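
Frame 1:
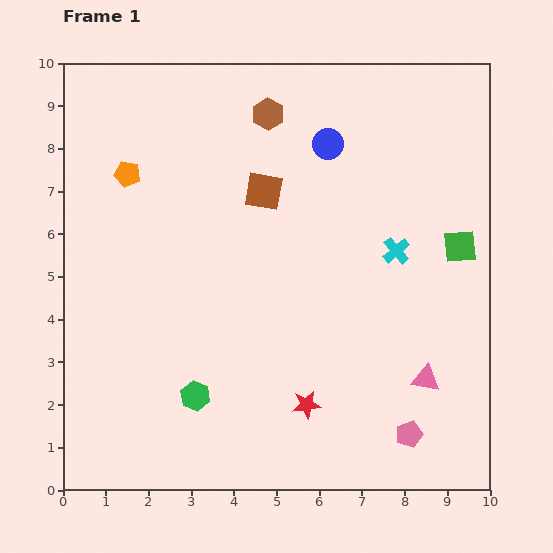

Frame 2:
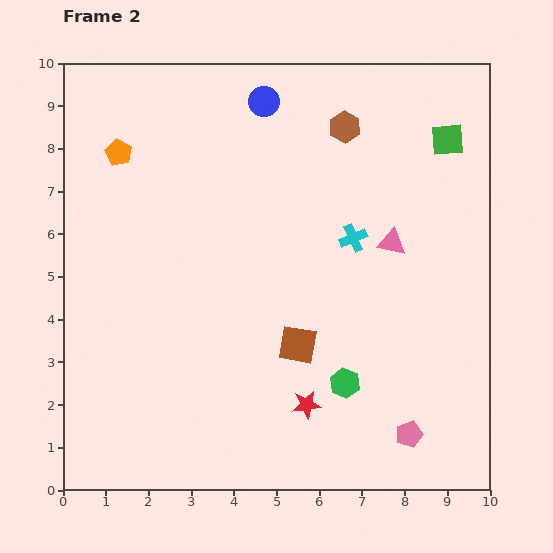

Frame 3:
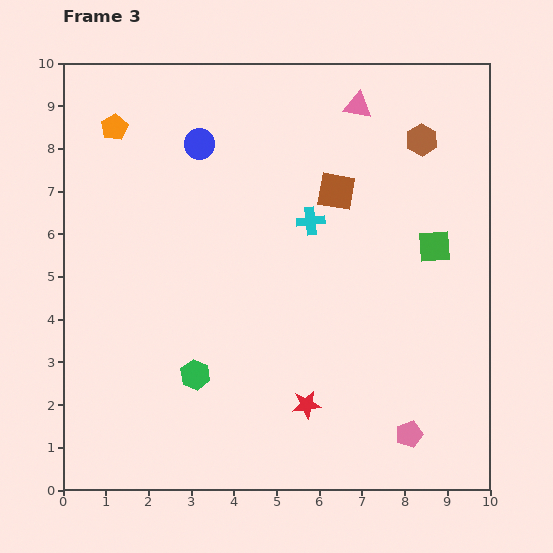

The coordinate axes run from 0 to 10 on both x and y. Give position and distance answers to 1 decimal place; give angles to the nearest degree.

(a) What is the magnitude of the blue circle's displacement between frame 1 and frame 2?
1.8

The blue circle moved from (6.2, 8.1) to (4.7, 9.1), a distance of √(1.5² + 1.0²) ≈ 1.8.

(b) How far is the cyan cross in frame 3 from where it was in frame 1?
2.1

The cyan cross moved from (7.8, 5.6) to (5.8, 6.3), a distance of √(2.0² + 0.7²) ≈ 2.1.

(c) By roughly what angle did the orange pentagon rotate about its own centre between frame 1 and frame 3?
31° clockwise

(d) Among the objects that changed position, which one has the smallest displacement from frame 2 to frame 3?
the orange pentagon

(moved 0.6)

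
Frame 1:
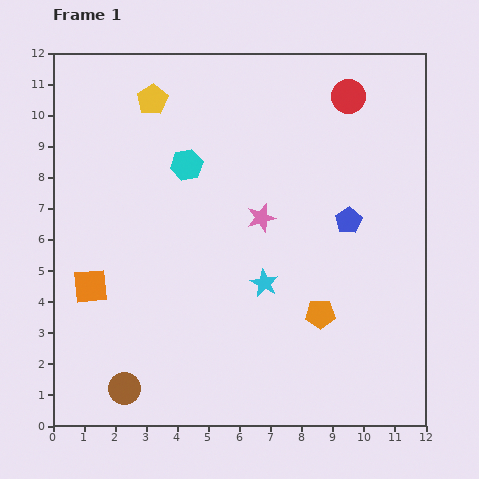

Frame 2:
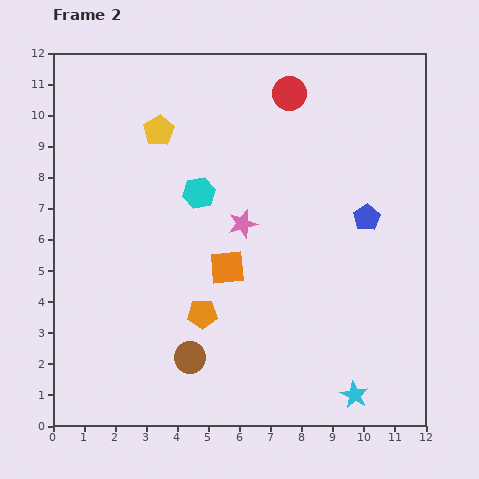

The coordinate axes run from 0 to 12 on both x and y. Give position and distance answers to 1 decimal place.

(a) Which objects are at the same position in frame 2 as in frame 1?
none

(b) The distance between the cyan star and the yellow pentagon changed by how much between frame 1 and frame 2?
+3.7

Distance in frame 1: 6.9. Distance in frame 2: 10.6.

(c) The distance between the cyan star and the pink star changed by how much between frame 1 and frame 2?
+4.5

Distance in frame 1: 2.1. Distance in frame 2: 6.6.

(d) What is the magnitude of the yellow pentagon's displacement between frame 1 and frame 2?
1.0

The yellow pentagon moved from (3.2, 10.5) to (3.4, 9.5), a distance of √(0.2² + 1.0²) ≈ 1.0.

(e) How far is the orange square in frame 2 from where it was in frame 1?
4.4

The orange square moved from (1.2, 4.5) to (5.6, 5.1), a distance of √(4.4² + 0.6²) ≈ 4.4.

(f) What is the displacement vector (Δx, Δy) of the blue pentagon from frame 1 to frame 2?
(0.6, 0.1)

The blue pentagon was at (9.5, 6.6) in frame 1 and (10.1, 6.7) in frame 2.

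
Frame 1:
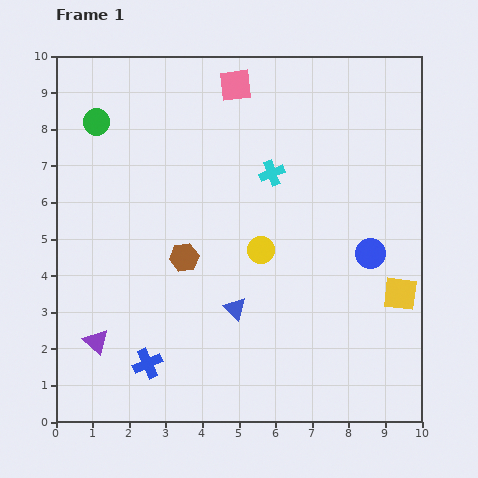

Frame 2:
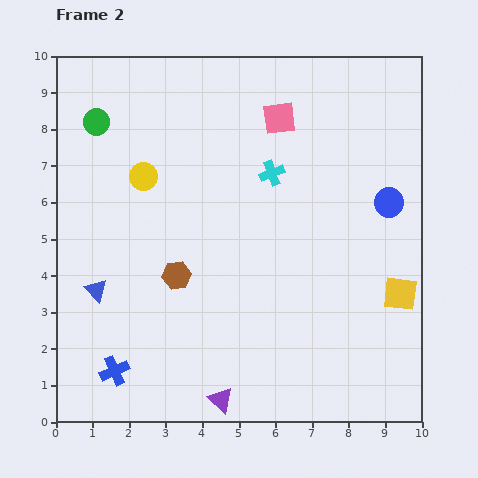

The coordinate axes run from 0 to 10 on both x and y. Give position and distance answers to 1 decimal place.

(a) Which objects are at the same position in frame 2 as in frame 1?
the cyan cross, the yellow square, the green circle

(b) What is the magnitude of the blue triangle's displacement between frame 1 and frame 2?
3.8

The blue triangle moved from (4.9, 3.1) to (1.1, 3.6), a distance of √(3.8² + 0.5²) ≈ 3.8.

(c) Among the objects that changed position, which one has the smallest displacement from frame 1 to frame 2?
the brown hexagon

(moved 0.5)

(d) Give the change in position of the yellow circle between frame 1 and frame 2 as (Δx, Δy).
(-3.2, 2.0)

The yellow circle was at (5.6, 4.7) in frame 1 and (2.4, 6.7) in frame 2.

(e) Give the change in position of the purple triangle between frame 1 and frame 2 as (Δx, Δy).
(3.4, -1.6)

The purple triangle was at (1.1, 2.2) in frame 1 and (4.5, 0.6) in frame 2.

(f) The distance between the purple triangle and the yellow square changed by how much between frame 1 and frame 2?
-2.7

Distance in frame 1: 8.4. Distance in frame 2: 5.7.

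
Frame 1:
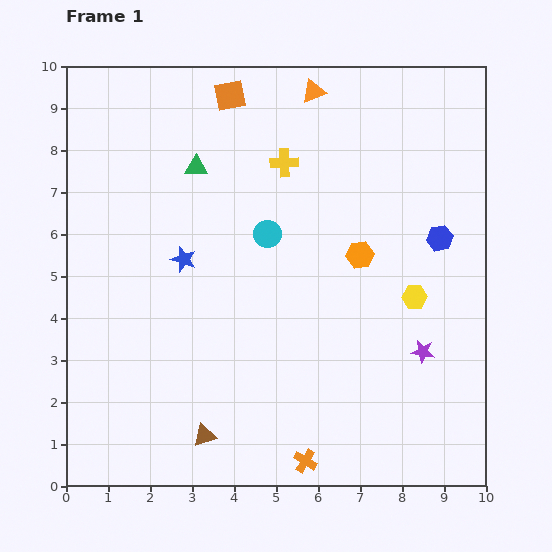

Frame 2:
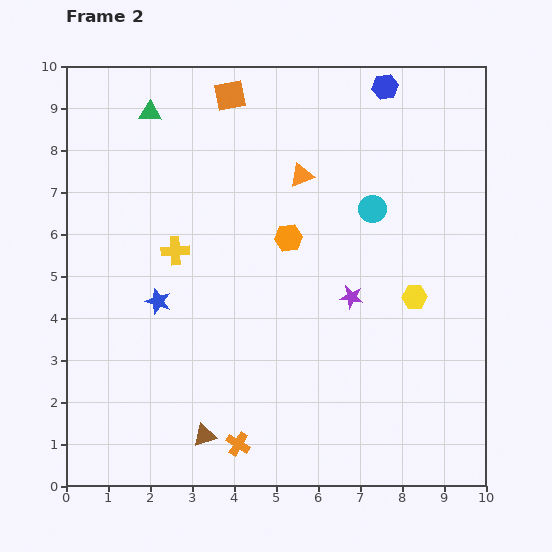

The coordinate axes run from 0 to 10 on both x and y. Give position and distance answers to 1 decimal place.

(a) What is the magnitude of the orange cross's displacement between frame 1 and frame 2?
1.6

The orange cross moved from (5.7, 0.6) to (4.1, 1.0), a distance of √(1.6² + 0.4²) ≈ 1.6.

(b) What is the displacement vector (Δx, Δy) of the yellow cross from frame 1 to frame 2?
(-2.6, -2.1)

The yellow cross was at (5.2, 7.7) in frame 1 and (2.6, 5.6) in frame 2.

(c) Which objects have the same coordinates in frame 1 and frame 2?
the brown triangle, the yellow hexagon, the orange square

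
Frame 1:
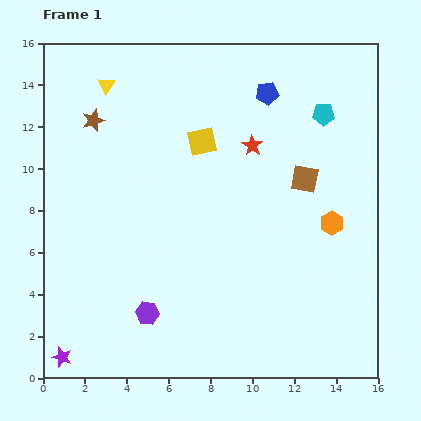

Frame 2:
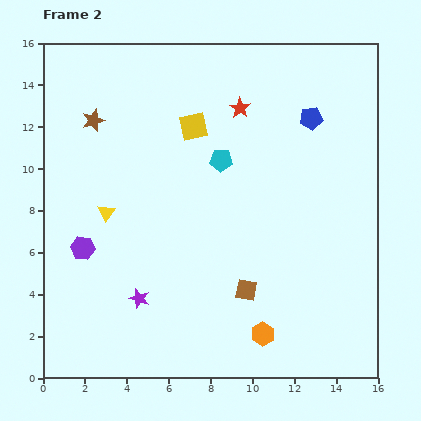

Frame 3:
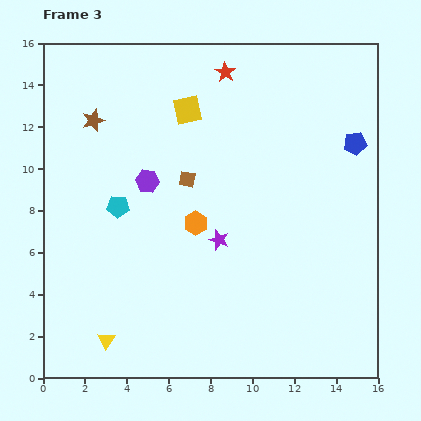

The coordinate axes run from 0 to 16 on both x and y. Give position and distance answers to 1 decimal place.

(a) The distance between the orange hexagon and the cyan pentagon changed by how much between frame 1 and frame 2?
+3.3

Distance in frame 1: 5.2. Distance in frame 2: 8.5.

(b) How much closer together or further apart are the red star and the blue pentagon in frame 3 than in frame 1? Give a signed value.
+4.5

Distance in frame 1: 2.6. Distance in frame 3: 7.1.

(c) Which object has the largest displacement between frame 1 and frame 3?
the yellow triangle

(moved 12.2; next 10.7)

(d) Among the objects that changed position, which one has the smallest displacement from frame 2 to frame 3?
the yellow square

(moved 0.9)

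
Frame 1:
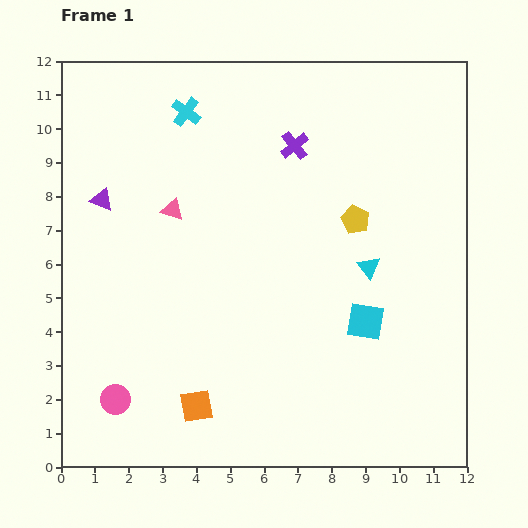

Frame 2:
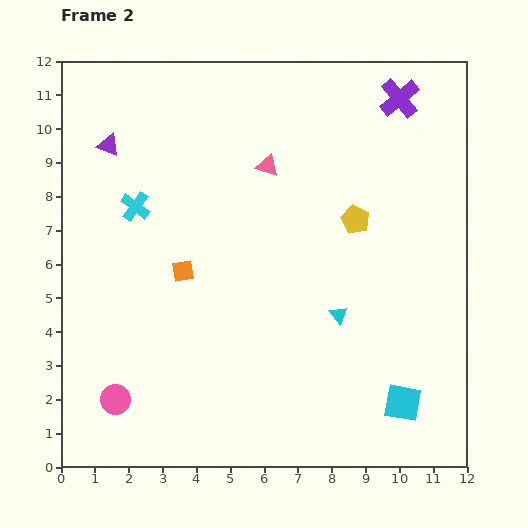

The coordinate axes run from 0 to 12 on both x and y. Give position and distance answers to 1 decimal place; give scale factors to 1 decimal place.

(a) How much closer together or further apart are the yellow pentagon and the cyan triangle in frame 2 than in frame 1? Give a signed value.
+1.3

Distance in frame 1: 1.5. Distance in frame 2: 2.8.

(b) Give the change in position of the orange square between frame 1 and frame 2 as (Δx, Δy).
(-0.4, 4.0)

The orange square was at (4.0, 1.8) in frame 1 and (3.6, 5.8) in frame 2.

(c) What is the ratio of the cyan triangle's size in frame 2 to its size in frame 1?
0.8×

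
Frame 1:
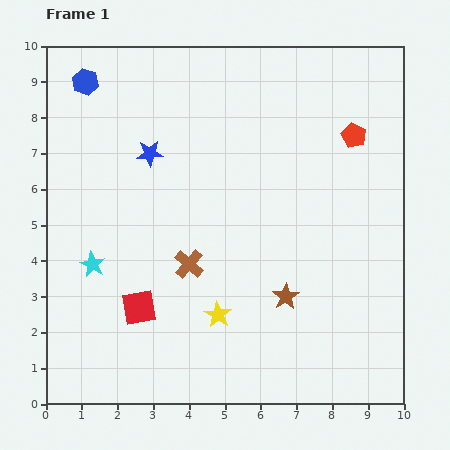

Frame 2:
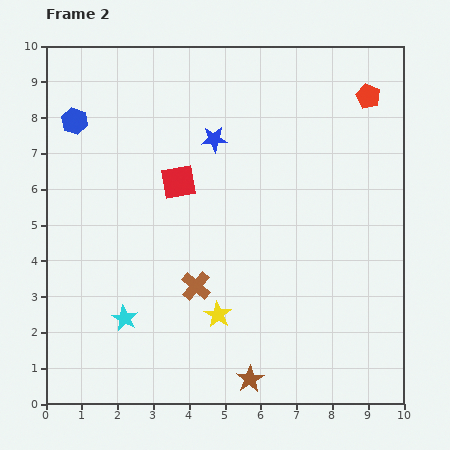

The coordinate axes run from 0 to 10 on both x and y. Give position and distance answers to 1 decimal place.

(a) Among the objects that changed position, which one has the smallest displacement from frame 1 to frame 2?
the brown cross

(moved 0.6)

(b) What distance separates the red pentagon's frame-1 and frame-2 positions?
1.2

The red pentagon moved from (8.6, 7.5) to (9.0, 8.6), a distance of √(0.4² + 1.1²) ≈ 1.2.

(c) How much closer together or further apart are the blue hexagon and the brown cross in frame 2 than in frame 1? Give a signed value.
-0.2

Distance in frame 1: 5.9. Distance in frame 2: 5.7.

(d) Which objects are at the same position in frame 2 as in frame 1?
the yellow star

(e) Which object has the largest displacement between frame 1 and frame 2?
the red square

(moved 3.7; next 2.5)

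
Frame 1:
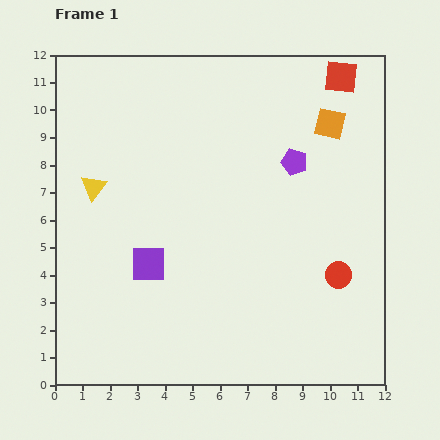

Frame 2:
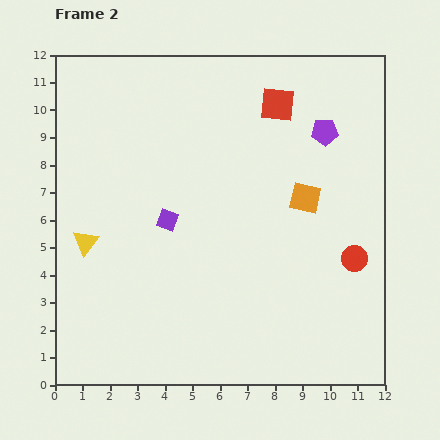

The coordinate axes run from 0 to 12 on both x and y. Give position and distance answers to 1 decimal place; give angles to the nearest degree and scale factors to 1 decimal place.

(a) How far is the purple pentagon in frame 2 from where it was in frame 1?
1.6

The purple pentagon moved from (8.7, 8.1) to (9.8, 9.2), a distance of √(1.1² + 1.1²) ≈ 1.6.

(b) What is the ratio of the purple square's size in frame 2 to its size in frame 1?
0.6×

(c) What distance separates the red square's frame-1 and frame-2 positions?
2.5

The red square moved from (10.4, 11.2) to (8.1, 10.2), a distance of √(2.3² + 1.0²) ≈ 2.5.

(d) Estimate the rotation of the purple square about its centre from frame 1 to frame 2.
20° clockwise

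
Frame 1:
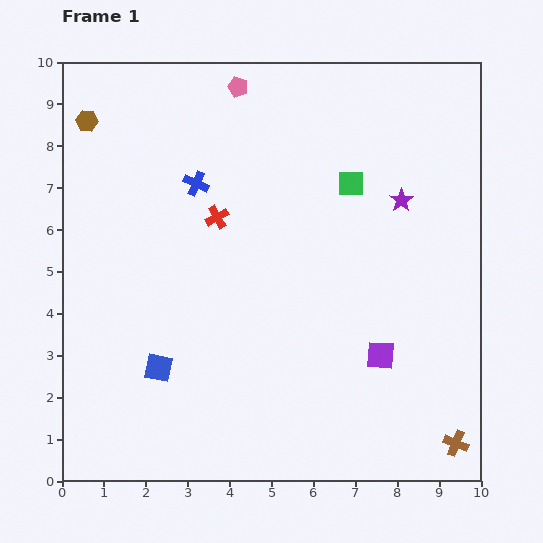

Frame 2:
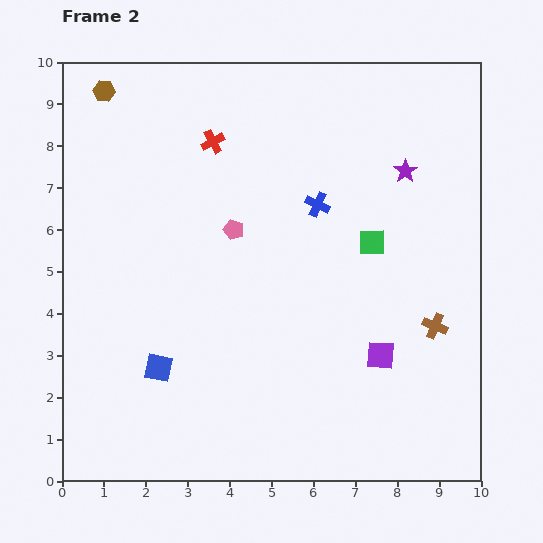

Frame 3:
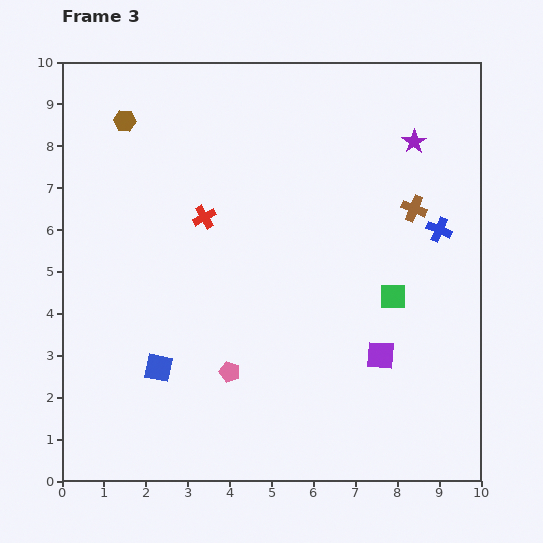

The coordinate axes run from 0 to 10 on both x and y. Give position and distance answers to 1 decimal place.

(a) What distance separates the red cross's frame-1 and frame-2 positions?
1.8

The red cross moved from (3.7, 6.3) to (3.6, 8.1), a distance of √(0.1² + 1.8²) ≈ 1.8.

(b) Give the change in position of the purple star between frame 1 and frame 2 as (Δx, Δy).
(0.1, 0.7)

The purple star was at (8.1, 6.7) in frame 1 and (8.2, 7.4) in frame 2.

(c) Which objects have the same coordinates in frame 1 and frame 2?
the purple square, the blue square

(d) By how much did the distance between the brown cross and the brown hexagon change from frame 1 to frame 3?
-4.5

Distance in frame 1: 11.7. Distance in frame 3: 7.2.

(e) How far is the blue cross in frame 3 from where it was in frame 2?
3.0

The blue cross moved from (6.1, 6.6) to (9.0, 6.0), a distance of √(2.9² + 0.6²) ≈ 3.0.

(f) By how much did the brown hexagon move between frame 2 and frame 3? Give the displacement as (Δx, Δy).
(0.5, -0.7)

The brown hexagon was at (1.0, 9.3) in frame 2 and (1.5, 8.6) in frame 3.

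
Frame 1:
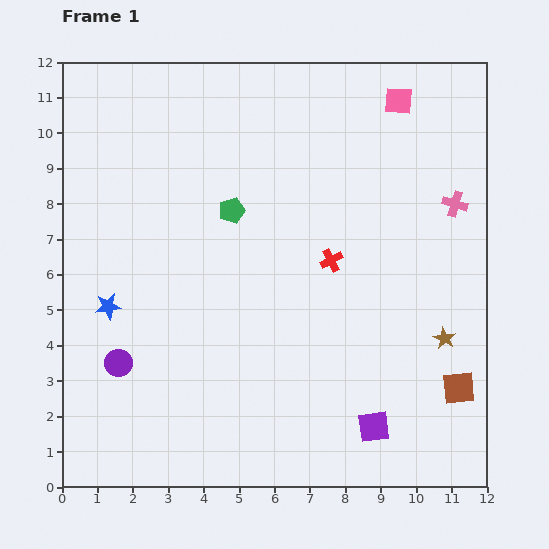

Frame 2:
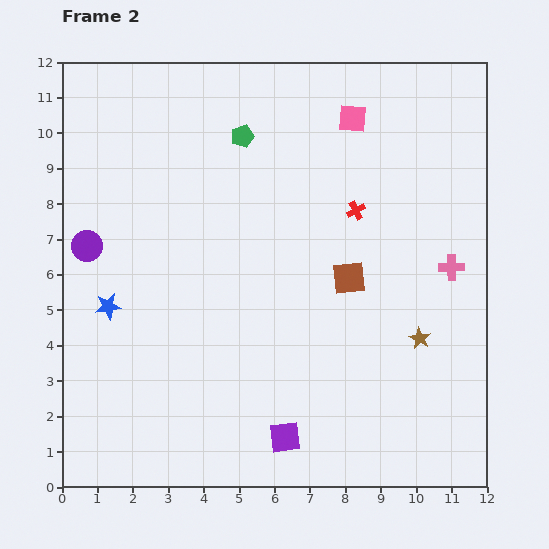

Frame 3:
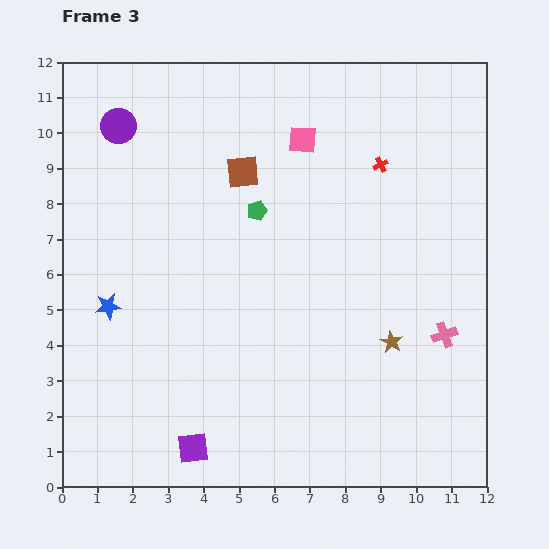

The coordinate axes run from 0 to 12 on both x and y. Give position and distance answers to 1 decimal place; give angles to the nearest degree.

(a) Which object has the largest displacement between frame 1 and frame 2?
the brown square

(moved 4.4; next 3.4)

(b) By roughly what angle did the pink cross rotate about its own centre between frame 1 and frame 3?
35° counter-clockwise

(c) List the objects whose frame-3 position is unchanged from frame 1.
the blue star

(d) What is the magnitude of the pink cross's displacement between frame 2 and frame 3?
1.9

The pink cross moved from (11.0, 6.2) to (10.8, 4.3), a distance of √(0.2² + 1.9²) ≈ 1.9.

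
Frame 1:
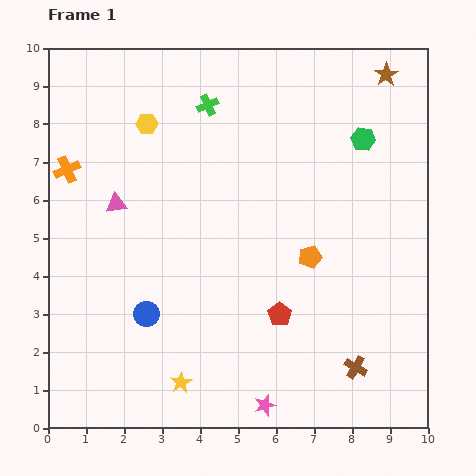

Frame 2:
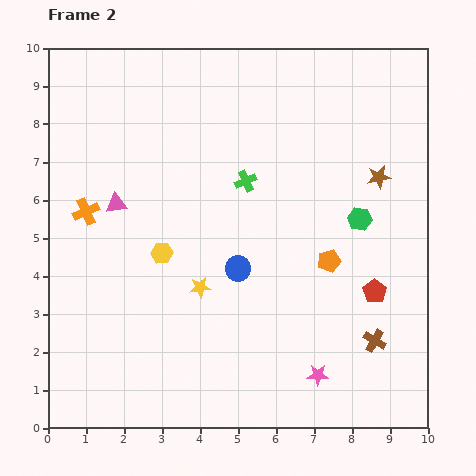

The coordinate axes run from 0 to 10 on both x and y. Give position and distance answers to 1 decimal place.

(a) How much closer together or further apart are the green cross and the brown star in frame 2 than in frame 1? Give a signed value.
-1.3

Distance in frame 1: 4.8. Distance in frame 2: 3.5.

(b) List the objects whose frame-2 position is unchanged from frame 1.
the pink triangle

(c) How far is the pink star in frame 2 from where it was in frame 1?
1.6

The pink star moved from (5.7, 0.6) to (7.1, 1.4), a distance of √(1.4² + 0.8²) ≈ 1.6.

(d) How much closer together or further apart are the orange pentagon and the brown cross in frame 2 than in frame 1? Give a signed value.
-0.7

Distance in frame 1: 3.1. Distance in frame 2: 2.4.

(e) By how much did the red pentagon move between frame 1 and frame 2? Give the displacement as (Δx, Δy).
(2.5, 0.6)

The red pentagon was at (6.1, 3.0) in frame 1 and (8.6, 3.6) in frame 2.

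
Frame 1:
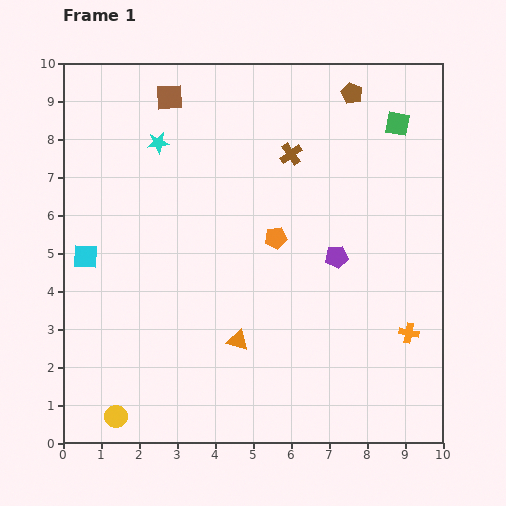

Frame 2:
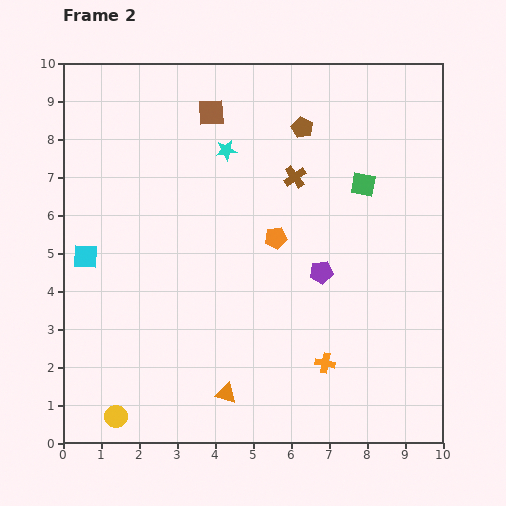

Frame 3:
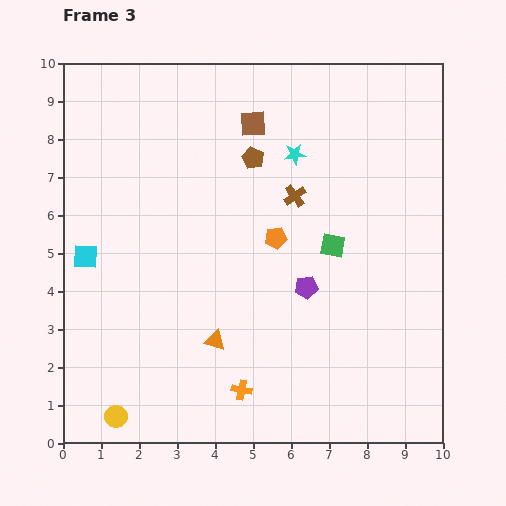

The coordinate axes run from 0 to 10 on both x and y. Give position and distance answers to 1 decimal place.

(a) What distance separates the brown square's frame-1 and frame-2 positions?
1.2

The brown square moved from (2.8, 9.1) to (3.9, 8.7), a distance of √(1.1² + 0.4²) ≈ 1.2.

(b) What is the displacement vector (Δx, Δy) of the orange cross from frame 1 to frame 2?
(-2.2, -0.8)

The orange cross was at (9.1, 2.9) in frame 1 and (6.9, 2.1) in frame 2.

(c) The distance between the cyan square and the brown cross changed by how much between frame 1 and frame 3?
-0.3

Distance in frame 1: 6.0. Distance in frame 3: 5.7.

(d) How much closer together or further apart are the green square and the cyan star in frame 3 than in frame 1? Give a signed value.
-3.7

Distance in frame 1: 6.3. Distance in frame 3: 2.6.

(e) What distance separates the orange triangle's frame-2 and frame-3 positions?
1.4

The orange triangle moved from (4.3, 1.3) to (4.0, 2.7), a distance of √(0.3² + 1.4²) ≈ 1.4.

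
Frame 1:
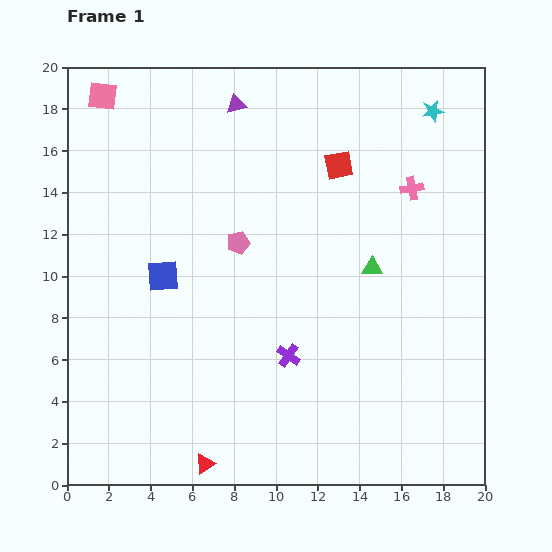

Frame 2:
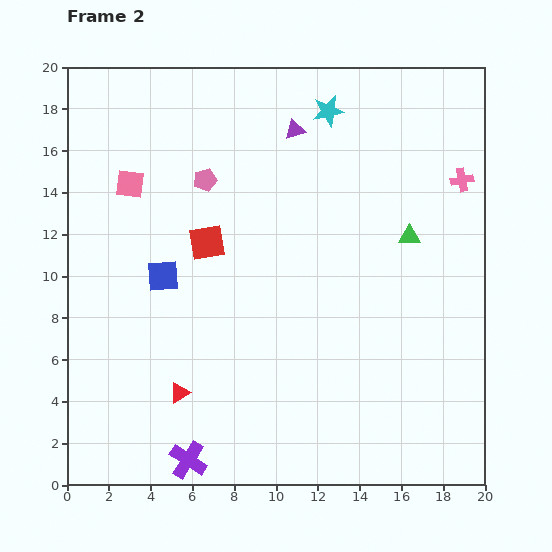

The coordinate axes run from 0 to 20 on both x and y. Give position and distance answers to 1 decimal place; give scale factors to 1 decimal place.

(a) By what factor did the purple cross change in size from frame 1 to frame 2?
1.6×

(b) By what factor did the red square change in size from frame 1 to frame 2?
1.3×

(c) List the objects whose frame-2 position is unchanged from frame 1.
the blue square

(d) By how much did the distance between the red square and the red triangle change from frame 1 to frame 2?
-8.4

Distance in frame 1: 15.7. Distance in frame 2: 7.3.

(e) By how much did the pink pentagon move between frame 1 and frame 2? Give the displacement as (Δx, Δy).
(-1.6, 3.0)

The pink pentagon was at (8.2, 11.6) in frame 1 and (6.6, 14.6) in frame 2.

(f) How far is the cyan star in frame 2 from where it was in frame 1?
5.0

The cyan star moved from (17.5, 17.9) to (12.5, 17.9), a distance of √(5.0² + 0.0²) ≈ 5.0.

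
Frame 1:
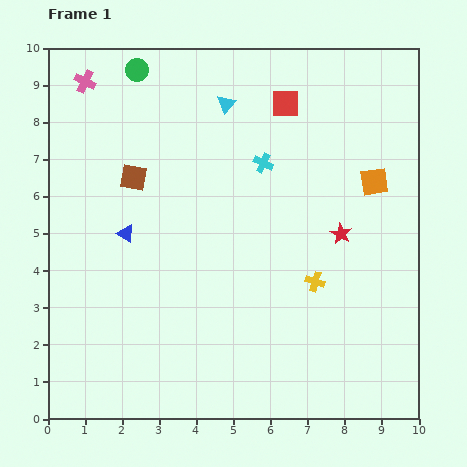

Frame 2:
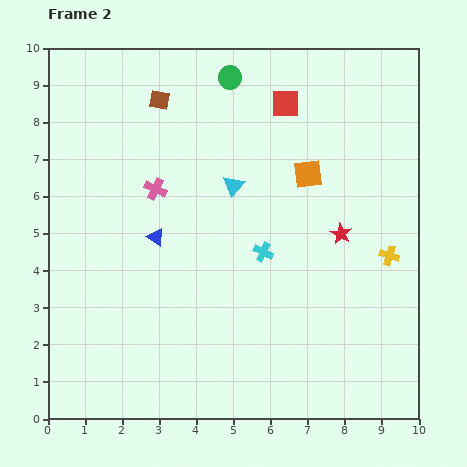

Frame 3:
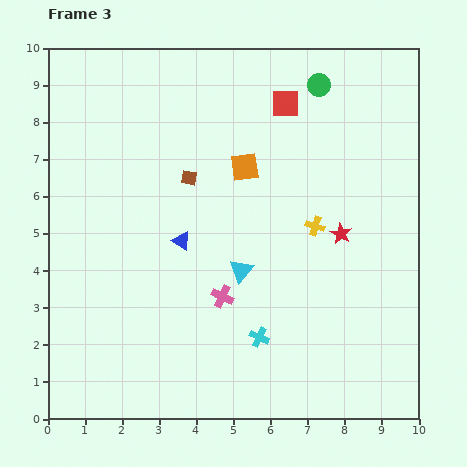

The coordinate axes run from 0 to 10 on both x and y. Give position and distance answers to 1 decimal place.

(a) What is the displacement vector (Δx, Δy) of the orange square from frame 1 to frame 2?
(-1.8, 0.2)

The orange square was at (8.8, 6.4) in frame 1 and (7.0, 6.6) in frame 2.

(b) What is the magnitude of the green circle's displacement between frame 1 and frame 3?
4.9

The green circle moved from (2.4, 9.4) to (7.3, 9.0), a distance of √(4.9² + 0.4²) ≈ 4.9.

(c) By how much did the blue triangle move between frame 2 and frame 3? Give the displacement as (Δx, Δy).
(0.7, -0.1)

The blue triangle was at (2.9, 4.9) in frame 2 and (3.6, 4.8) in frame 3.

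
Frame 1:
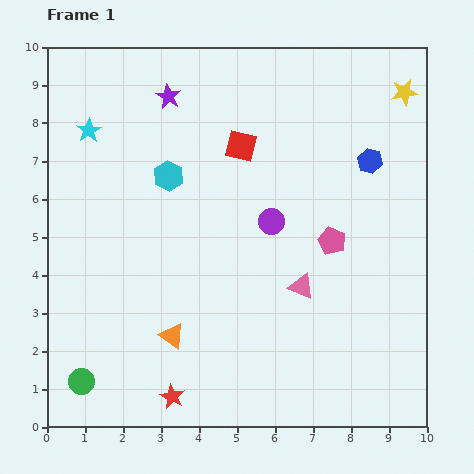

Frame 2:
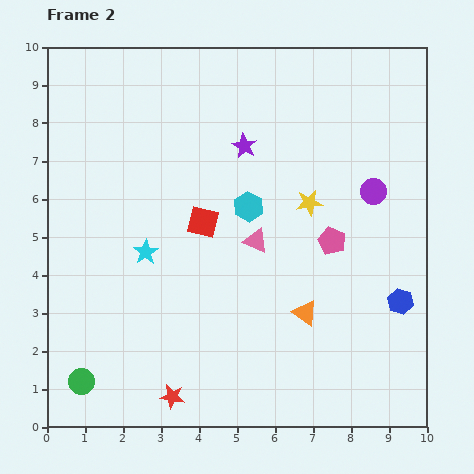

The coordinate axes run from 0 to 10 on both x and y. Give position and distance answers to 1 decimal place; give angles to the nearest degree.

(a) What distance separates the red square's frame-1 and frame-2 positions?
2.2

The red square moved from (5.1, 7.4) to (4.1, 5.4), a distance of √(1.0² + 2.0²) ≈ 2.2.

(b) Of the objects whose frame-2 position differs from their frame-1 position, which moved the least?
the pink triangle

(moved 1.7)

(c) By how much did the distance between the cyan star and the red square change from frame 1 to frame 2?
-2.3

Distance in frame 1: 4.0. Distance in frame 2: 1.7.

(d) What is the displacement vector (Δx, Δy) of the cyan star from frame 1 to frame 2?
(1.5, -3.2)

The cyan star was at (1.1, 7.8) in frame 1 and (2.6, 4.6) in frame 2.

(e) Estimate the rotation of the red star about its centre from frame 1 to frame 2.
18° counter-clockwise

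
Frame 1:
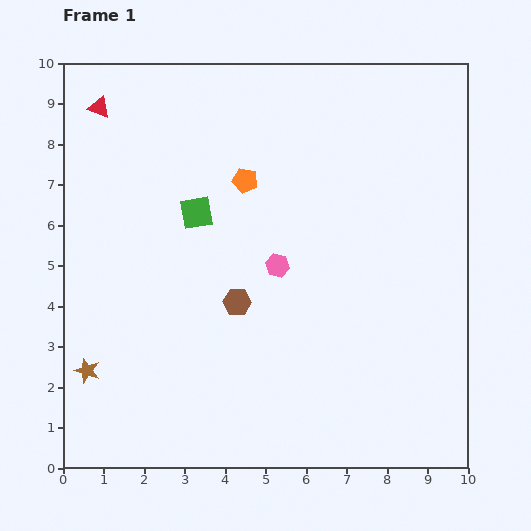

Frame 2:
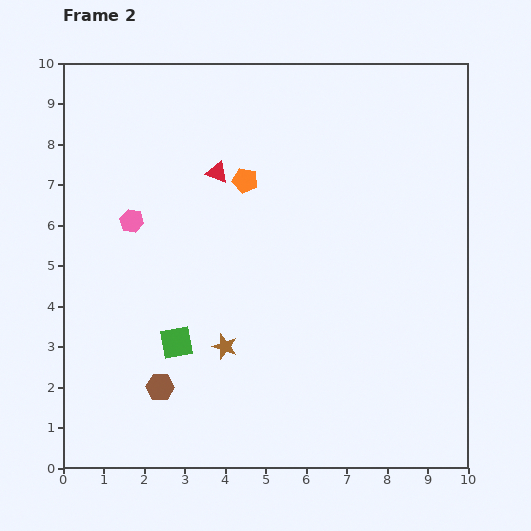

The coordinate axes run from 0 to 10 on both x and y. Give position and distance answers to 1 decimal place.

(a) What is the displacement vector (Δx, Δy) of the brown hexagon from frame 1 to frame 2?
(-1.9, -2.1)

The brown hexagon was at (4.3, 4.1) in frame 1 and (2.4, 2.0) in frame 2.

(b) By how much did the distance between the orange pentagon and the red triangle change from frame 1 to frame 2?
-3.3

Distance in frame 1: 4.0. Distance in frame 2: 0.7.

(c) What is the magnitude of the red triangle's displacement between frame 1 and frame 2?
3.3

The red triangle moved from (0.9, 8.9) to (3.8, 7.3), a distance of √(2.9² + 1.6²) ≈ 3.3.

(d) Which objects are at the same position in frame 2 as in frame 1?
the orange pentagon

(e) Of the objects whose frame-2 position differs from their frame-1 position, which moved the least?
the brown hexagon

(moved 2.8)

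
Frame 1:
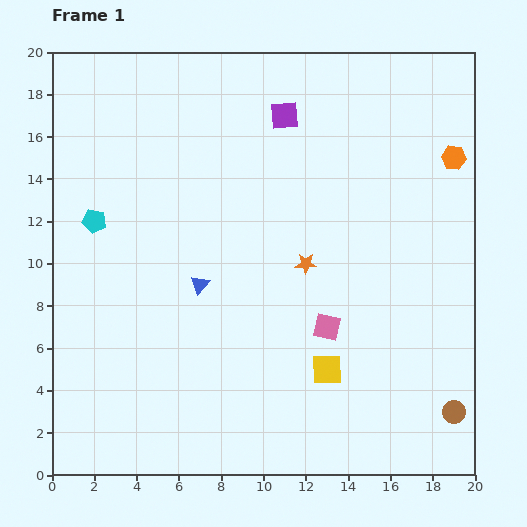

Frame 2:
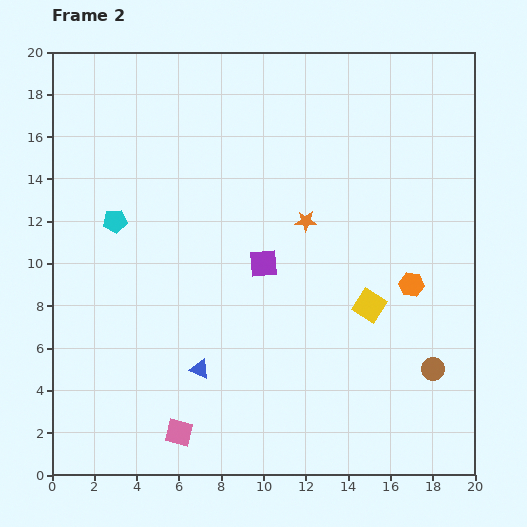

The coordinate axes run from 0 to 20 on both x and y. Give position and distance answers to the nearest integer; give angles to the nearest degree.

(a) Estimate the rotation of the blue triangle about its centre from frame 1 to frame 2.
48° counter-clockwise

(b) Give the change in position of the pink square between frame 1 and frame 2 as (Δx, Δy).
(-7, -5)

The pink square was at (13, 7) in frame 1 and (6, 2) in frame 2.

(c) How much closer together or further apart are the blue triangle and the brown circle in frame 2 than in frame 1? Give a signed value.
-2

Distance in frame 1: 13. Distance in frame 2: 11.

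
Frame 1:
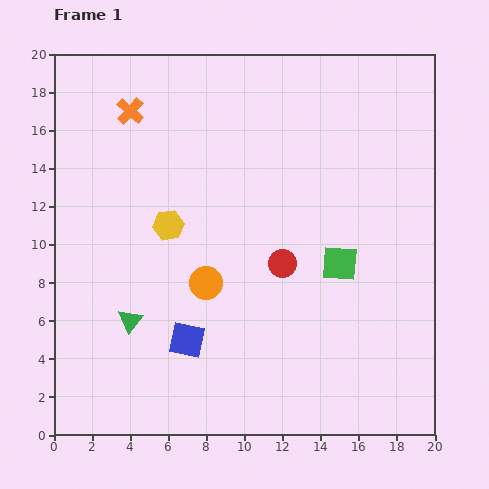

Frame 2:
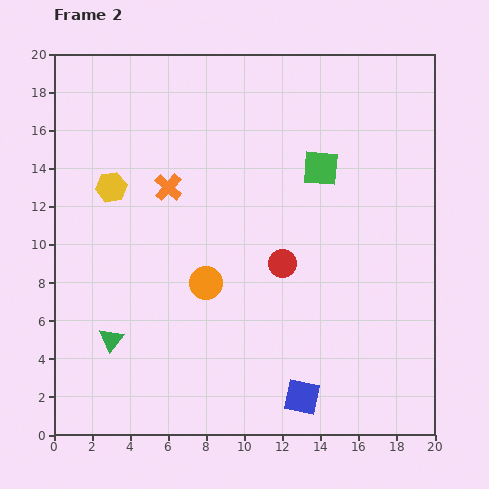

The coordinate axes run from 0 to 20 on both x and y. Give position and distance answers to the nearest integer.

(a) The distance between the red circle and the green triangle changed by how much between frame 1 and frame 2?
+1

Distance in frame 1: 9. Distance in frame 2: 10.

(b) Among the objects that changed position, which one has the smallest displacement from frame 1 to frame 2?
the green triangle

(moved 1)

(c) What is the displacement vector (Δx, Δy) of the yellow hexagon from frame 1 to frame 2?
(-3, 2)

The yellow hexagon was at (6, 11) in frame 1 and (3, 13) in frame 2.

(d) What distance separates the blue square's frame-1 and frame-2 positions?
7

The blue square moved from (7, 5) to (13, 2), a distance of √(6² + 3²) ≈ 7.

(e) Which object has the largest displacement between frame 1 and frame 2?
the blue square

(moved 7; next 5)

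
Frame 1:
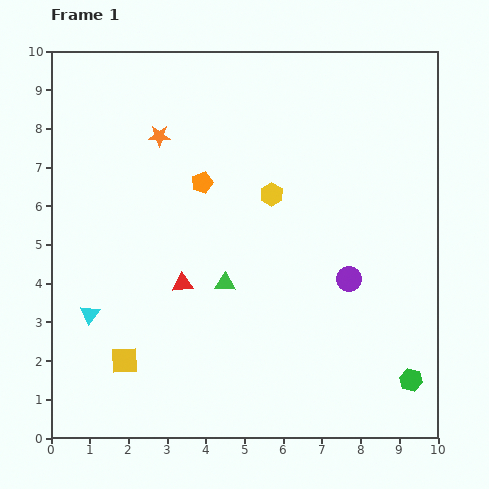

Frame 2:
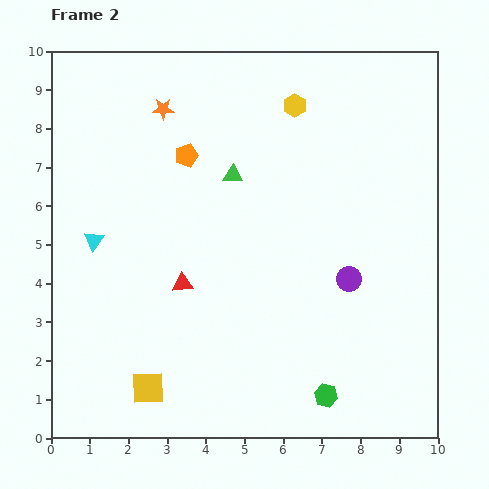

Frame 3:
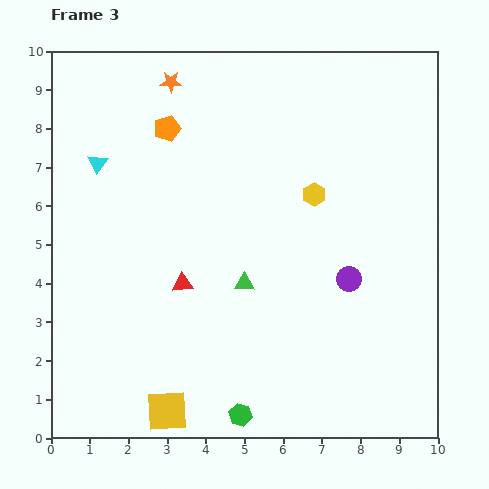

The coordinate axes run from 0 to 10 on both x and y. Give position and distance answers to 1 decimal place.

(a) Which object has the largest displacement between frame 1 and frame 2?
the green triangle

(moved 2.8; next 2.4)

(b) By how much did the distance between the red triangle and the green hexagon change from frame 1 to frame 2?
-1.7

Distance in frame 1: 6.4. Distance in frame 2: 4.7.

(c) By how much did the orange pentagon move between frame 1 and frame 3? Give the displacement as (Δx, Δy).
(-0.9, 1.4)

The orange pentagon was at (3.9, 6.6) in frame 1 and (3.0, 8.0) in frame 3.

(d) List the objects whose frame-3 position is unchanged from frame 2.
the purple circle, the red triangle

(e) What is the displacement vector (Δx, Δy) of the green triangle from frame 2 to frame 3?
(0.3, -2.8)

The green triangle was at (4.7, 6.8) in frame 2 and (5.0, 4.0) in frame 3.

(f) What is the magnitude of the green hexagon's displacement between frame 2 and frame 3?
2.3

The green hexagon moved from (7.1, 1.1) to (4.9, 0.6), a distance of √(2.2² + 0.5²) ≈ 2.3.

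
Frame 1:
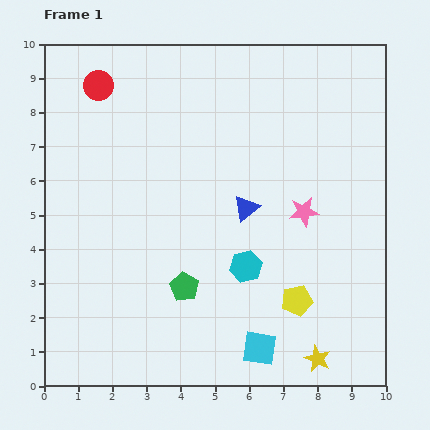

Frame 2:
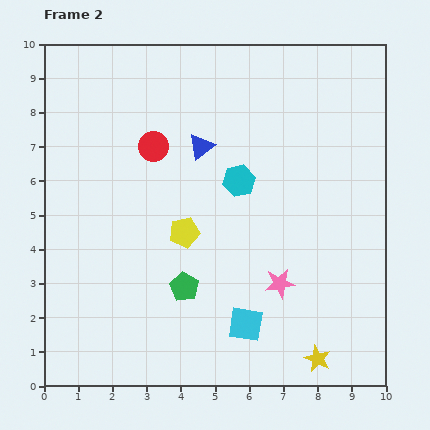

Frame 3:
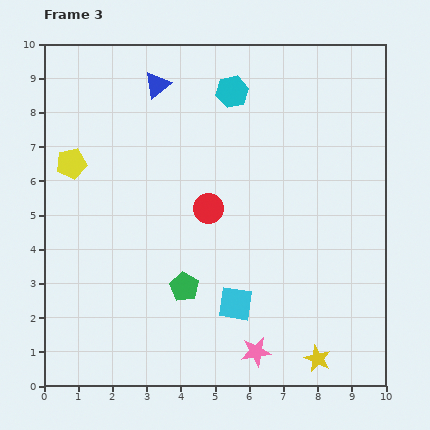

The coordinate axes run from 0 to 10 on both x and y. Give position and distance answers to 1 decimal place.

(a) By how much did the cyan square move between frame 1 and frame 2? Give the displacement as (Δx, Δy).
(-0.4, 0.7)

The cyan square was at (6.3, 1.1) in frame 1 and (5.9, 1.8) in frame 2.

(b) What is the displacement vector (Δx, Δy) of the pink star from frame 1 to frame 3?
(-1.4, -4.1)

The pink star was at (7.6, 5.1) in frame 1 and (6.2, 1.0) in frame 3.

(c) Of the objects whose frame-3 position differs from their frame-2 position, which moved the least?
the cyan square

(moved 0.7)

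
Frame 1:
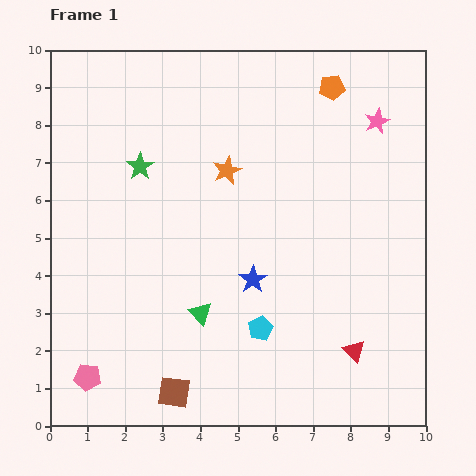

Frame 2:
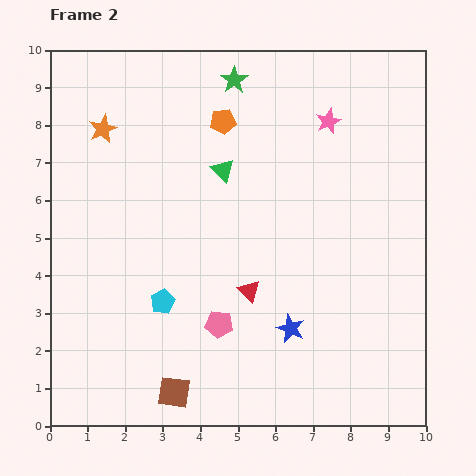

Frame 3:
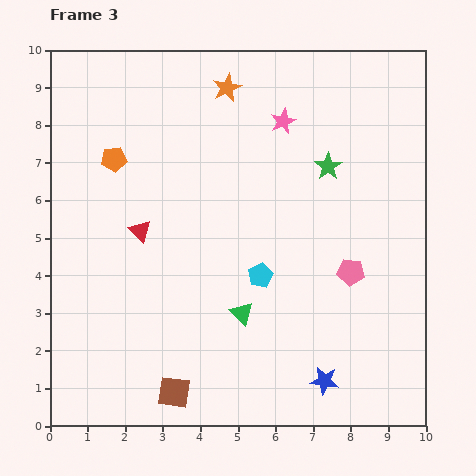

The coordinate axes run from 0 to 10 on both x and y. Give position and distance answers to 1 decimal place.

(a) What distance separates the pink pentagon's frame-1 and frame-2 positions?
3.8

The pink pentagon moved from (1.0, 1.3) to (4.5, 2.7), a distance of √(3.5² + 1.4²) ≈ 3.8.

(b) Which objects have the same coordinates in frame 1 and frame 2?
the brown square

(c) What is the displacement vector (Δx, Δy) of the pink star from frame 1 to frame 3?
(-2.5, 0.0)

The pink star was at (8.7, 8.1) in frame 1 and (6.2, 8.1) in frame 3.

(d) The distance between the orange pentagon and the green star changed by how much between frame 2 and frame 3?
+4.6

Distance in frame 2: 1.1. Distance in frame 3: 5.7.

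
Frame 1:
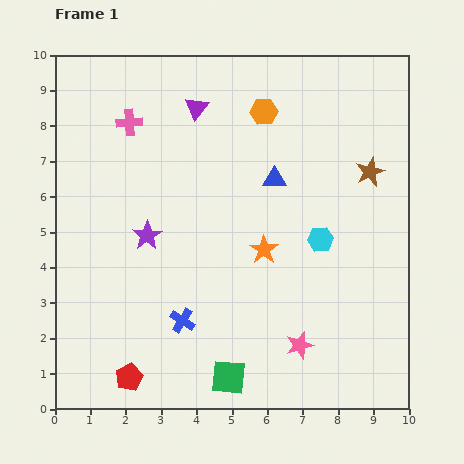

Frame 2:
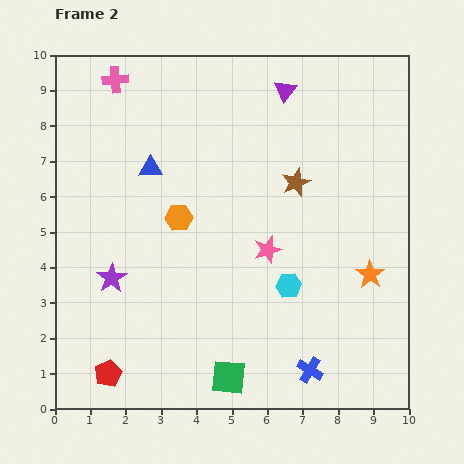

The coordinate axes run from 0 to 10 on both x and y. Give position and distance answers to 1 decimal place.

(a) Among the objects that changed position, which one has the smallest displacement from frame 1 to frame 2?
the red pentagon

(moved 0.6)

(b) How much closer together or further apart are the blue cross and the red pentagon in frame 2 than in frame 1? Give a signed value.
+3.5

Distance in frame 1: 2.2. Distance in frame 2: 5.7.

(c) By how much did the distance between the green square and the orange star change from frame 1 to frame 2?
+1.2

Distance in frame 1: 3.7. Distance in frame 2: 4.9.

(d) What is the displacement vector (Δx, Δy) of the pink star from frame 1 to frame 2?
(-0.9, 2.7)

The pink star was at (6.9, 1.8) in frame 1 and (6.0, 4.5) in frame 2.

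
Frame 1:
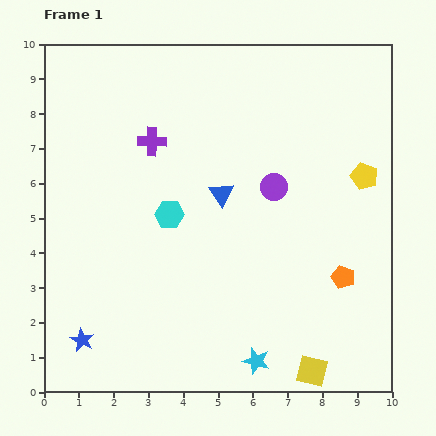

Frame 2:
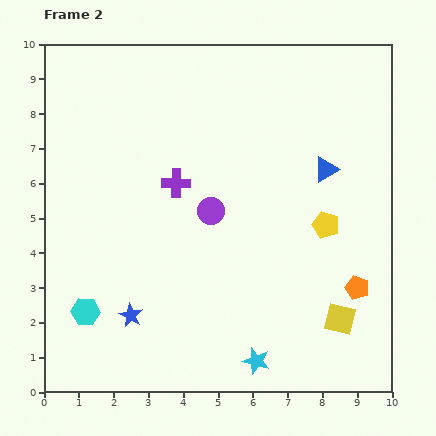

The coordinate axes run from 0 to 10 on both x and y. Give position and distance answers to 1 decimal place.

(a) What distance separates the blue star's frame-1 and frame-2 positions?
1.6

The blue star moved from (1.1, 1.5) to (2.5, 2.2), a distance of √(1.4² + 0.7²) ≈ 1.6.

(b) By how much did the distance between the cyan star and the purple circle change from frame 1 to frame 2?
-0.5

Distance in frame 1: 5.0. Distance in frame 2: 4.5.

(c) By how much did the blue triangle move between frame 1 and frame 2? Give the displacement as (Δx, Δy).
(3.0, 0.7)

The blue triangle was at (5.1, 5.7) in frame 1 and (8.1, 6.4) in frame 2.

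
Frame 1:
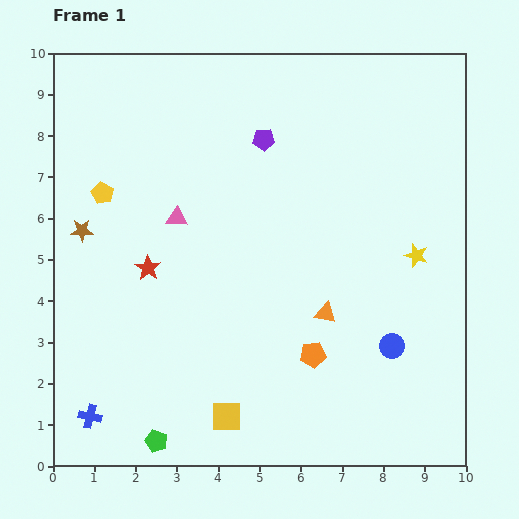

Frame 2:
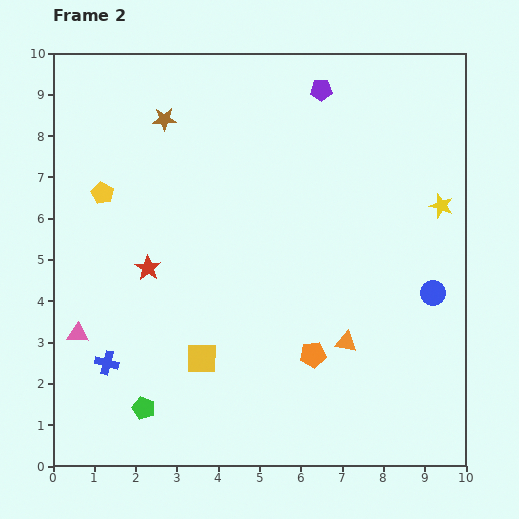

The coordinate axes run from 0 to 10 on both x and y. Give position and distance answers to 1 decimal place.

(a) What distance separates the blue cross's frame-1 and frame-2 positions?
1.4

The blue cross moved from (0.9, 1.2) to (1.3, 2.5), a distance of √(0.4² + 1.3²) ≈ 1.4.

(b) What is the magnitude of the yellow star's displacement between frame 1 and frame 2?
1.3

The yellow star moved from (8.8, 5.1) to (9.4, 6.3), a distance of √(0.6² + 1.2²) ≈ 1.3.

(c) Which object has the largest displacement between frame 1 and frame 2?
the pink triangle

(moved 3.7; next 3.4)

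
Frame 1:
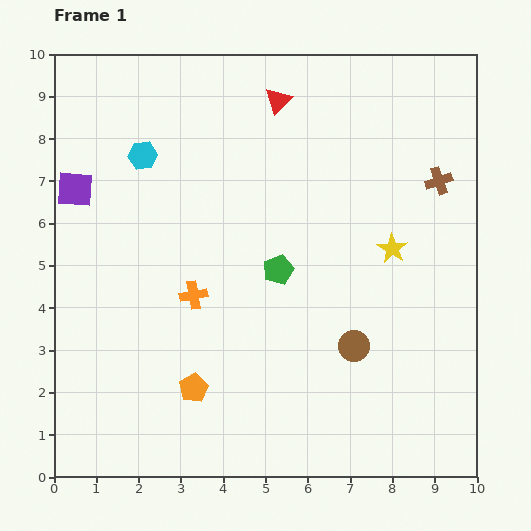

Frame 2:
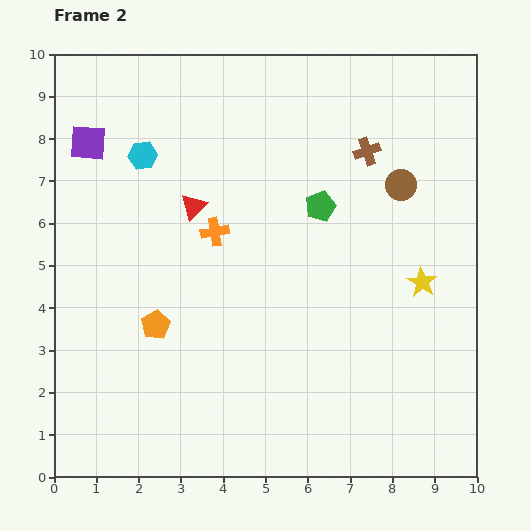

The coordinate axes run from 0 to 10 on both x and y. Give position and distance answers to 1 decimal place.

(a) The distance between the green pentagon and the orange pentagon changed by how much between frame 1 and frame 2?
+1.4

Distance in frame 1: 3.4. Distance in frame 2: 4.8.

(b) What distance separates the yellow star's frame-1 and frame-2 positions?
1.1

The yellow star moved from (8.0, 5.4) to (8.7, 4.6), a distance of √(0.7² + 0.8²) ≈ 1.1.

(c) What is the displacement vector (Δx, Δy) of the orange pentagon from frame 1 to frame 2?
(-0.9, 1.5)

The orange pentagon was at (3.3, 2.1) in frame 1 and (2.4, 3.6) in frame 2.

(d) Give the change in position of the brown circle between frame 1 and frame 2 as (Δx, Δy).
(1.1, 3.8)

The brown circle was at (7.1, 3.1) in frame 1 and (8.2, 6.9) in frame 2.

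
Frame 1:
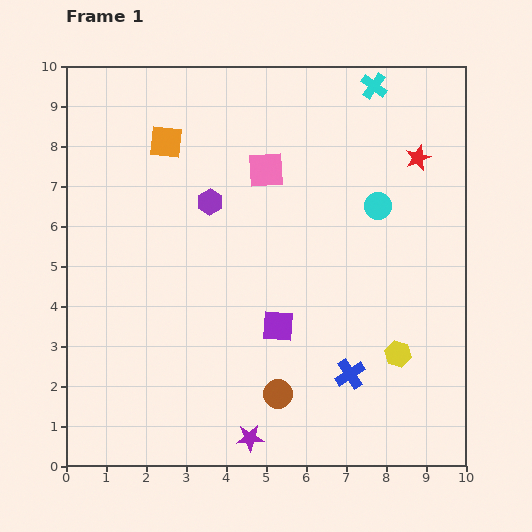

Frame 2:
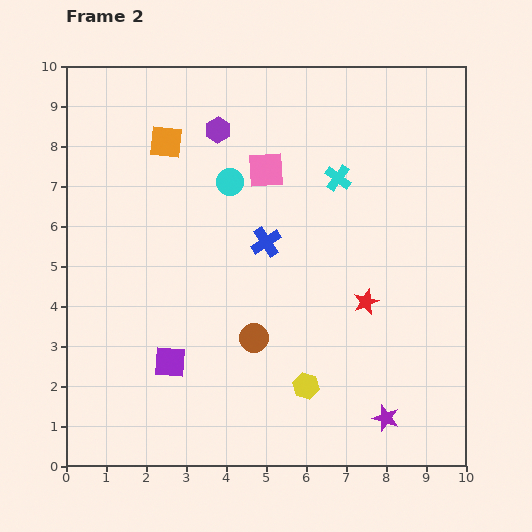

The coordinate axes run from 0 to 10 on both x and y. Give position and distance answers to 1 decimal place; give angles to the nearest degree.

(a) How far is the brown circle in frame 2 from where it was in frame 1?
1.5

The brown circle moved from (5.3, 1.8) to (4.7, 3.2), a distance of √(0.6² + 1.4²) ≈ 1.5.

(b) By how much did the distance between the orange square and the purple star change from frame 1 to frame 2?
+1.1

Distance in frame 1: 7.7. Distance in frame 2: 8.8.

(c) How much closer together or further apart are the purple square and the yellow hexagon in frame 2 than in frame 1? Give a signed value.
+0.4

Distance in frame 1: 3.1. Distance in frame 2: 3.5.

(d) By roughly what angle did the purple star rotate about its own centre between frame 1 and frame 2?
20° clockwise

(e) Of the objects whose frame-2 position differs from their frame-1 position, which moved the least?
the brown circle

(moved 1.5)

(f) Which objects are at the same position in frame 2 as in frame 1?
the pink square, the orange square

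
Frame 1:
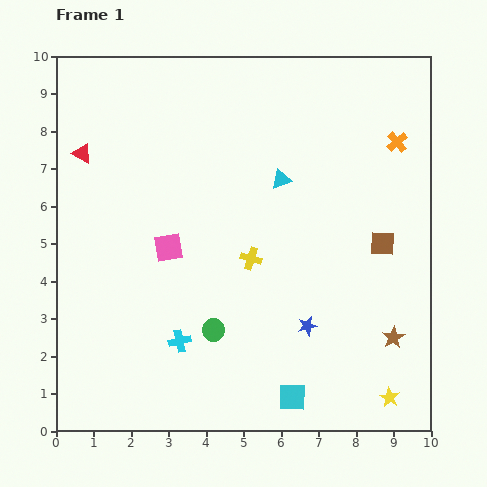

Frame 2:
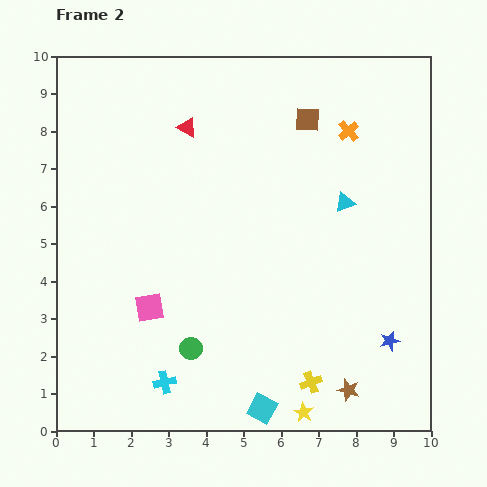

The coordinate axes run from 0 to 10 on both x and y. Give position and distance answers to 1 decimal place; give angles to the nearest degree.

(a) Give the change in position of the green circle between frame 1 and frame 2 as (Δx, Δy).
(-0.6, -0.5)

The green circle was at (4.2, 2.7) in frame 1 and (3.6, 2.2) in frame 2.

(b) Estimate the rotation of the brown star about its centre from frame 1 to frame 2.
26° counter-clockwise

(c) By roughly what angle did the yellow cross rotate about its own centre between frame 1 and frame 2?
38° counter-clockwise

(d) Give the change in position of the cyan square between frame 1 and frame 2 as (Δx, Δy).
(-0.8, -0.3)

The cyan square was at (6.3, 0.9) in frame 1 and (5.5, 0.6) in frame 2.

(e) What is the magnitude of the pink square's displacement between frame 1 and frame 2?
1.7

The pink square moved from (3.0, 4.9) to (2.5, 3.3), a distance of √(0.5² + 1.6²) ≈ 1.7.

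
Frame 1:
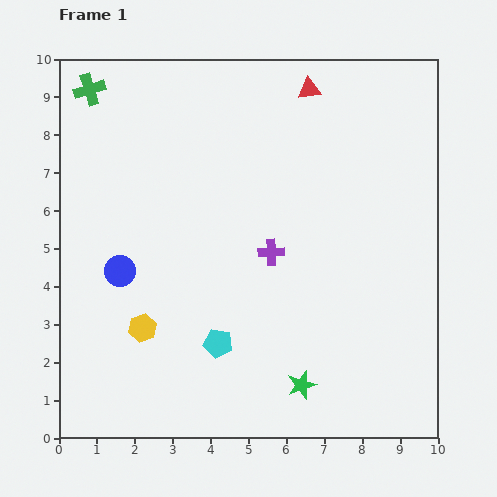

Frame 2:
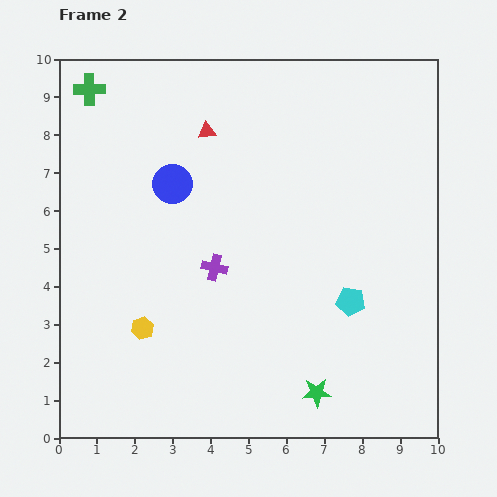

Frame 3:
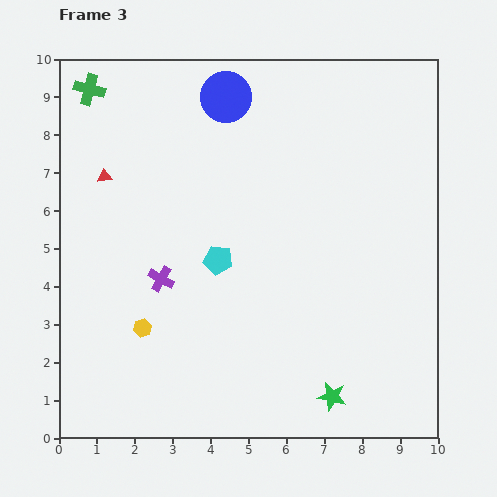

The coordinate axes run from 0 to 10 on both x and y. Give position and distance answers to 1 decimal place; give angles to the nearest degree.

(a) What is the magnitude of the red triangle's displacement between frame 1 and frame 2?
2.9

The red triangle moved from (6.6, 9.2) to (3.9, 8.1), a distance of √(2.7² + 1.1²) ≈ 2.9.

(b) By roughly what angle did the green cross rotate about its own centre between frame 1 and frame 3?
32° clockwise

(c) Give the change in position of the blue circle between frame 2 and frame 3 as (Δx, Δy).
(1.4, 2.3)

The blue circle was at (3.0, 6.7) in frame 2 and (4.4, 9.0) in frame 3.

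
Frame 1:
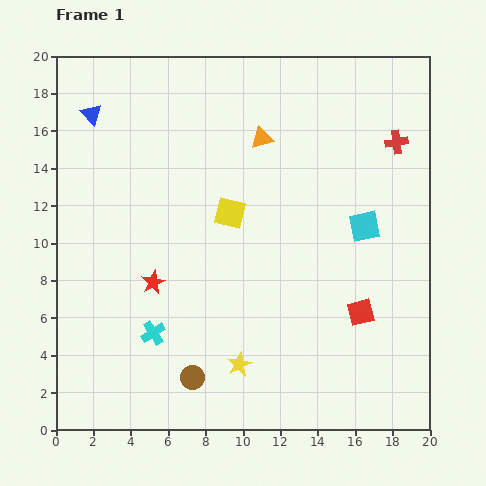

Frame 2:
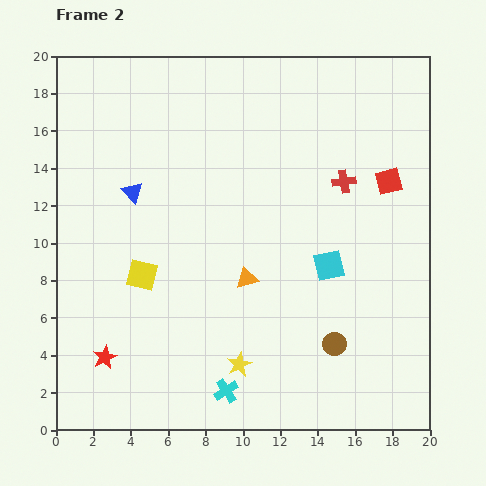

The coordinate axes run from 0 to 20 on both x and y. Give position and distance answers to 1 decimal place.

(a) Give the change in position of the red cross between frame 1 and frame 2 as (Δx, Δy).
(-2.8, -2.1)

The red cross was at (18.2, 15.4) in frame 1 and (15.4, 13.3) in frame 2.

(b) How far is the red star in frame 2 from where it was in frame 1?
4.8

The red star moved from (5.2, 7.9) to (2.6, 3.9), a distance of √(2.6² + 4.0²) ≈ 4.8.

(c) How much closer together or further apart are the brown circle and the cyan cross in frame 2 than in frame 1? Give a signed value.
+3.1

Distance in frame 1: 3.2. Distance in frame 2: 6.3.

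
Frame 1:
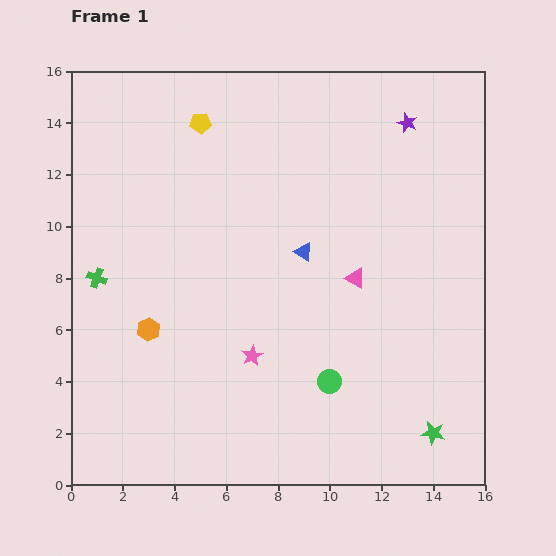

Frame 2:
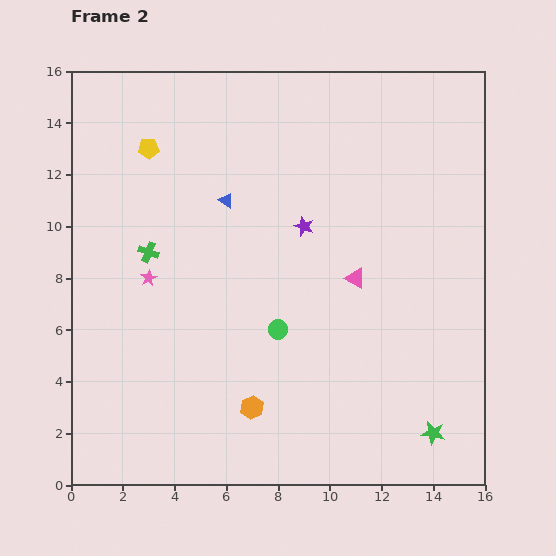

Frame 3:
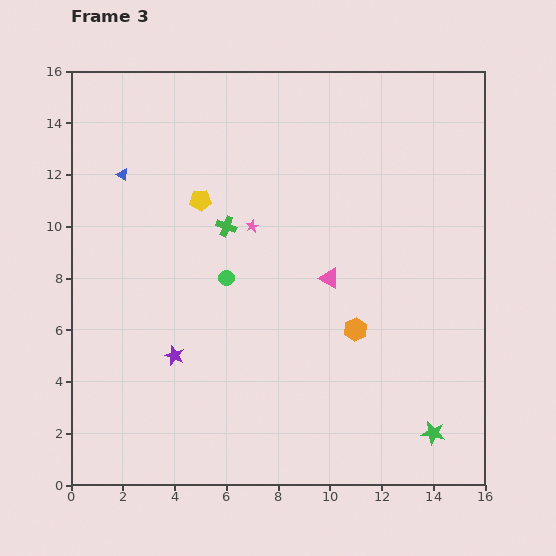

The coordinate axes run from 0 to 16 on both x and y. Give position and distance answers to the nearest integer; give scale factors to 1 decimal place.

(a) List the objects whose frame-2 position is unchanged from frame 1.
the pink triangle, the green star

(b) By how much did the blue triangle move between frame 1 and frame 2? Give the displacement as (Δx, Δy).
(-3, 2)

The blue triangle was at (9, 9) in frame 1 and (6, 11) in frame 2.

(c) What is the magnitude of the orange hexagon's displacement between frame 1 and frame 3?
8

The orange hexagon moved from (3, 6) to (11, 6), a distance of √(8² + 0²) ≈ 8.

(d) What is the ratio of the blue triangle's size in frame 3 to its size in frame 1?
0.6×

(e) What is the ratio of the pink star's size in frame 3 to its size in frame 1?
0.6×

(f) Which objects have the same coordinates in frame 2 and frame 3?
the green star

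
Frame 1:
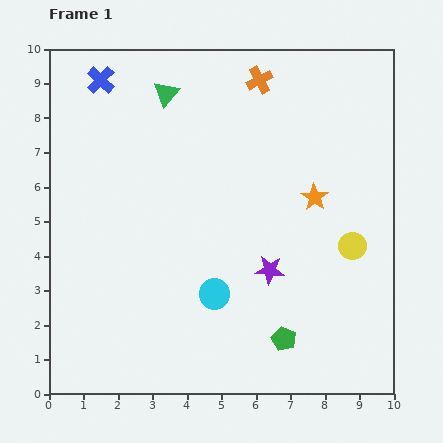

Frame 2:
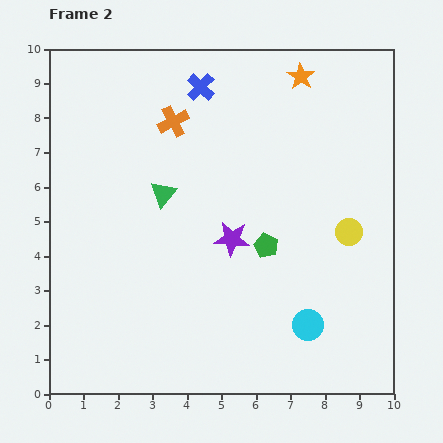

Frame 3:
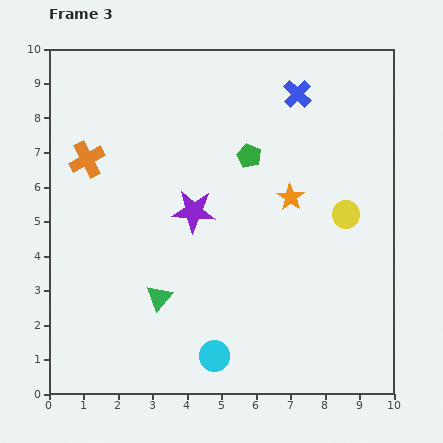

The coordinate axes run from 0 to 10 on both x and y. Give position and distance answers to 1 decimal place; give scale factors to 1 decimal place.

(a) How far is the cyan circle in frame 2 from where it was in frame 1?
2.8

The cyan circle moved from (4.8, 2.9) to (7.5, 2.0), a distance of √(2.7² + 0.9²) ≈ 2.8.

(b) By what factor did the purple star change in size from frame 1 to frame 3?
1.5×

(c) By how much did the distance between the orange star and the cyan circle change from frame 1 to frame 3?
+1.1

Distance in frame 1: 4.0. Distance in frame 3: 5.1.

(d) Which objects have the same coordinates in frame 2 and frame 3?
none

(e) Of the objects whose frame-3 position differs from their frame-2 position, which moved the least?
the yellow circle

(moved 0.5)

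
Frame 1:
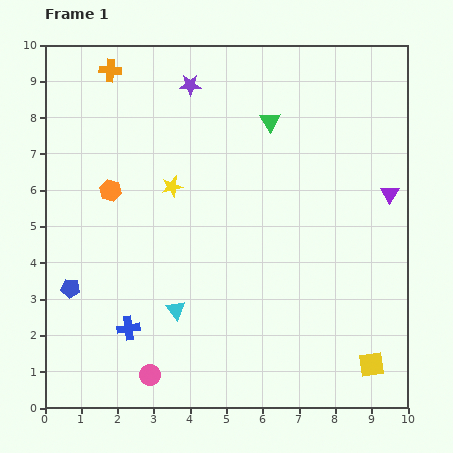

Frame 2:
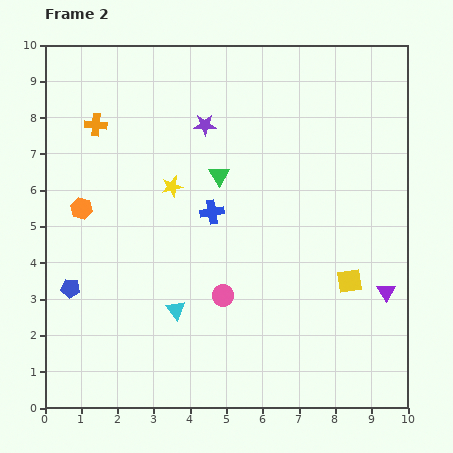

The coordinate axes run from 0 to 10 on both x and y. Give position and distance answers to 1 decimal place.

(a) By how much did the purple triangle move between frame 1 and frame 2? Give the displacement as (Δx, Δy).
(-0.1, -2.7)

The purple triangle was at (9.5, 5.9) in frame 1 and (9.4, 3.2) in frame 2.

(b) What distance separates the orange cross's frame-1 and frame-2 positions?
1.6

The orange cross moved from (1.8, 9.3) to (1.4, 7.8), a distance of √(0.4² + 1.5²) ≈ 1.6.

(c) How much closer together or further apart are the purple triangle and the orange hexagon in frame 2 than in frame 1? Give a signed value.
+1.0

Distance in frame 1: 7.7. Distance in frame 2: 8.7.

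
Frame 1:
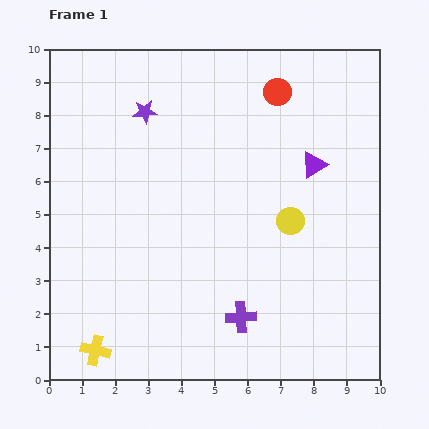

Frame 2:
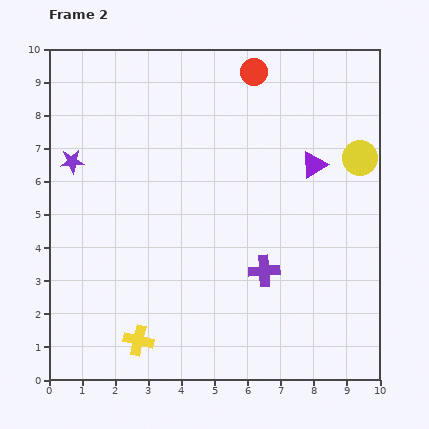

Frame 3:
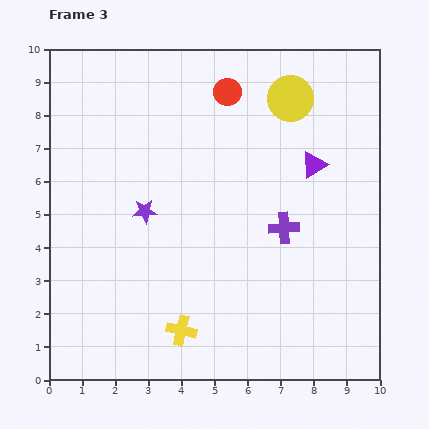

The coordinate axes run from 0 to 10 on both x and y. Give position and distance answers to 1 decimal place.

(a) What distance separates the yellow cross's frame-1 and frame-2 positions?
1.3

The yellow cross moved from (1.4, 0.9) to (2.7, 1.2), a distance of √(1.3² + 0.3²) ≈ 1.3.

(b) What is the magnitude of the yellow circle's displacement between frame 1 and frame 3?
3.7

The yellow circle moved from (7.3, 4.8) to (7.3, 8.5), a distance of √(0.0² + 3.7²) ≈ 3.7.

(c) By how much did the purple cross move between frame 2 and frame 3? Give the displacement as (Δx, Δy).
(0.6, 1.3)

The purple cross was at (6.5, 3.3) in frame 2 and (7.1, 4.6) in frame 3.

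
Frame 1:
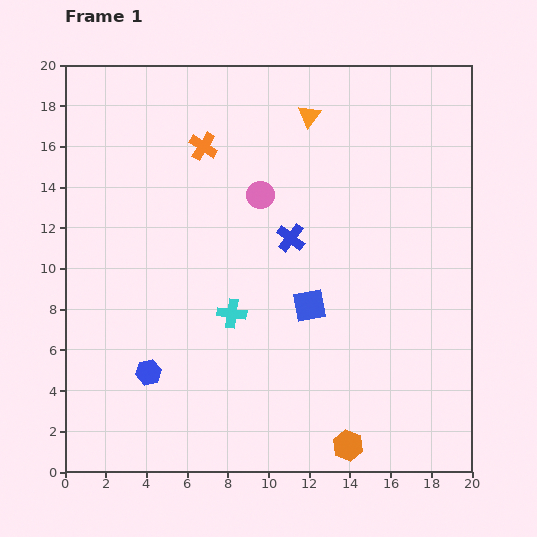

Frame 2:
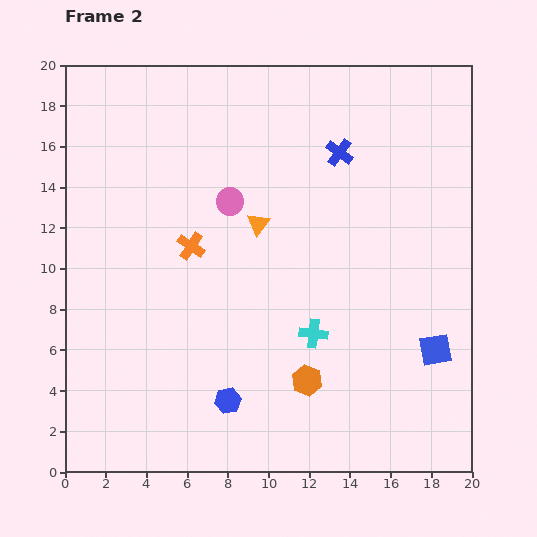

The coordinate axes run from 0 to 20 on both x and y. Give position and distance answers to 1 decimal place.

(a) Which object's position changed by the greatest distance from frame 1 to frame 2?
the blue square

(moved 6.6; next 5.9)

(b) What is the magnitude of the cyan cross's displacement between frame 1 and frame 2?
4.1

The cyan cross moved from (8.2, 7.8) to (12.2, 6.8), a distance of √(4.0² + 1.0²) ≈ 4.1.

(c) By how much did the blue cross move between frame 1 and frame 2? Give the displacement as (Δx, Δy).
(2.4, 4.2)

The blue cross was at (11.1, 11.5) in frame 1 and (13.5, 15.7) in frame 2.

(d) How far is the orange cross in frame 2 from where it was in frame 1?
4.9

The orange cross moved from (6.8, 16.0) to (6.2, 11.1), a distance of √(0.6² + 4.9²) ≈ 4.9.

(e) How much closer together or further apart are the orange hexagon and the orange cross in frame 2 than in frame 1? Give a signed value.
-7.6

Distance in frame 1: 16.3. Distance in frame 2: 8.7.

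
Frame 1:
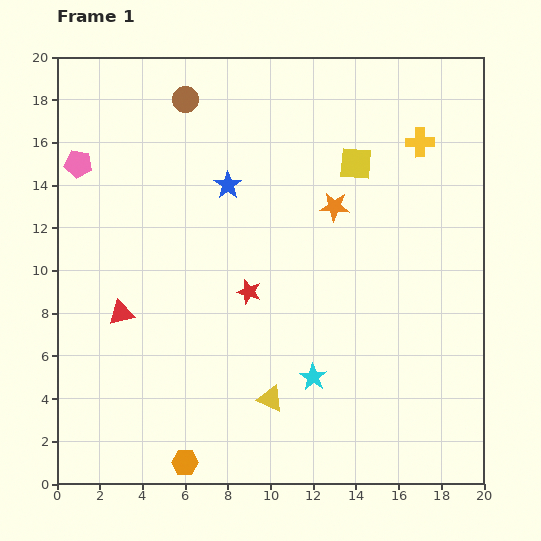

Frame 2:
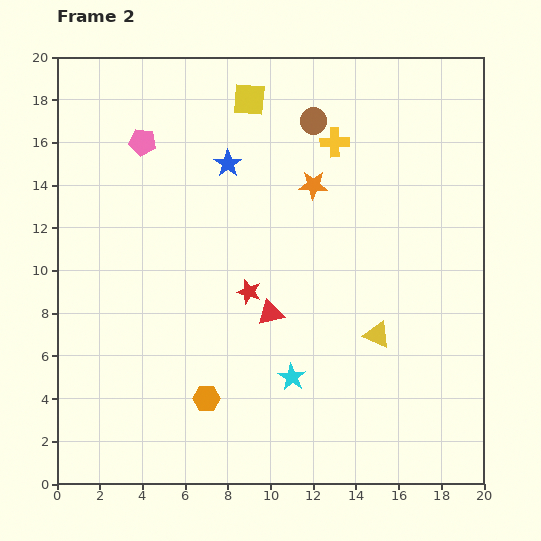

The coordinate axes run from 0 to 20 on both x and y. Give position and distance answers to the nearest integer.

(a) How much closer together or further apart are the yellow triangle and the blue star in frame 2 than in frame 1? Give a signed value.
+1

Distance in frame 1: 10. Distance in frame 2: 11.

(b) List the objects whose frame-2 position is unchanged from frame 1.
the red star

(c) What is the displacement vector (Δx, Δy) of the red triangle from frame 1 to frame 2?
(7, 0)

The red triangle was at (3, 8) in frame 1 and (10, 8) in frame 2.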